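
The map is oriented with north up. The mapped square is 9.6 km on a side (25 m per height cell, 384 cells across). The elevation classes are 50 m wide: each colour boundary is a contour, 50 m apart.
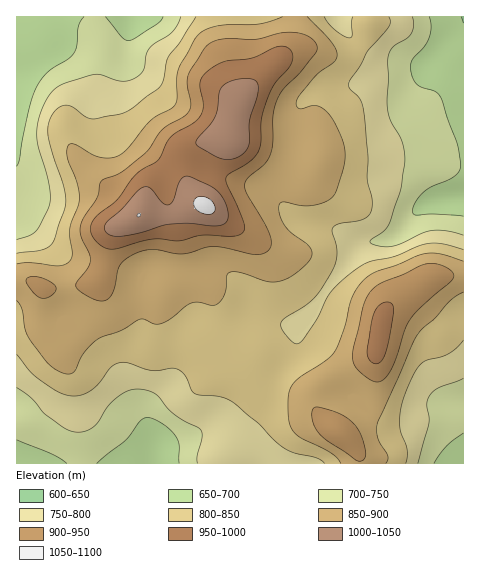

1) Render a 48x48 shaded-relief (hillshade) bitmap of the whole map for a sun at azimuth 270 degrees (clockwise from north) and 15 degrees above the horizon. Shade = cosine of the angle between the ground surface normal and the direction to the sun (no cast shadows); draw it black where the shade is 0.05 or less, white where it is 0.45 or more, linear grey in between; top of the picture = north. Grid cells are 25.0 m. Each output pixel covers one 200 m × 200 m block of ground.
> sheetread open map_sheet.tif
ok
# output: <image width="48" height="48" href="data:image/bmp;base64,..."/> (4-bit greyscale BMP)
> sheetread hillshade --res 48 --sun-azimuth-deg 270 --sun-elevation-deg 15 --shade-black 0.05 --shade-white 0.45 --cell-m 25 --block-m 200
<image width="48" height="48" href="data:image/bmp;base64,Qk32BAAAAAAAAHYAAAAoAAAAMAAAADAAAAABAAQAAAAAAIAEAAATCwAAEwsAABAAAAAAAAAAAAAAABEREQAiIiIAMzMzAERERABVVVUAZmZmAHd3dwCIiIgAmZmZAKqqqgC7u7sAzMzMAN3d3QDu7u4A////AJmZmYd2Z2aKvMypd2eJmZms3JZEQhJFZpmZmYd2ZmZ5vMy5h3iaqpq8ynQ0QyJFZpmZmYd2ZmZ5u7upiImquqvMt0I0VENFZpmJmYd2ZmZ5u6qpmZmru7vLhSNERFRVZpmImYd2ZmeKu5iJmZmqu7u5ZDVkNFVWZpmZmYdmZmebupiImqmavLqXVWd1M1ZmZqmZmYdmZnirupiImpmJvLl2ZniFM0VmZqqqqXZVZniaqpiImZiJrLlmZ4mFIkVmZqqrqXZVZniZmqmZmYh4m7l3eJqEIkVndqu7qGVVZ4mIiaqZiId3irqYiauEETV3d7u6l2VWeJmHiZmZiIdmeKqqq8uDATV3dru6h2VWeJmHiZmYiIdmZ5qrvNyEEDV3Zruph2ZmeJmHiJmIiHdmZ4mrzeyUESV3ZruYiHdnd4iHeJmId3dmd4mrze2lITV3ZbqYiIiHd3iHeIiHdmd3eImqve62MjVmZbqXeImIdmiId4iHZmd3eIiave63QzRWVbuXeJmYZmiId3iHZmeHd3iavO7IVERFVbuXeJmXZWiYdniHZniId3eKvN3JdlVERbuXeJmGVWiYd3iHZniId2Z5rN3KiHZURamGeKqWRGiZh3d3Z4mYdmZnm8y6mZh1VZh2ebunRGeJiHd3eJmIdmVWebu6qqmGVYh3iry4VVeJiHd3iZmHdmVVV5qqq7qGVYiJq83JdVaJmHZ4mZh2ZmVURXiJq7qGVZmrze7ahlZ4l2Z4mIdlVmVVRWd4m7qHZpm83v/rl2Vnh2eIh2VERWZmVWZmeaqXdpq87//suYZWd4iHVERDRWZmd3ZkRpmYd5qs3//tzKdWiaqFIjM0Vnd3d3ZUNHiId5mr3u7c3bhWi7pzATRFaId3d2ZUM1Z3d5ms3u3Lzslmm7lSATRWiYh2ZmZVREVmd5m83ty6vdp3m6dTIkVniZh2VVVVVVVmZpq97tuprNqImoZVREVniZh1VVVVZmZmZqrO7bqYm8uZqXZ3ZURWeJl1REVVZmZmZqve7Jh4m8y7uXeJhTI0aJmGRERVZmZmZrzu24Z4mrzdyomqhjETV5mGRERWZmZmZs3uyXZ4mrzd26qqhjESV5mGVERWZmZmZ97+uGZ4mavNy7u6ljESR4mGVVRVZmZmZt7+t2eImau7u8zLlzESRoiGVVVFZmZ3Zt7tp2eIiaqqq97cqEEBRoh2VmVFVnd3d83tuHeIiaqqvO7suVIANXh2ZmVEVnd3d8zcuXd4iaqqzu7cqXMQJGdmZmZUVnd3d7zMqYiHiJqr3/7LqXUxI0VmZmZURWeHd7u7qZmHeJq87+26mYdkMjRVZmZVRGeHd6qqmqmHeJu83u26mImHUyNFVVVURFeId5mZmaqXZ6u8zd26mImpZDRERVVERVZ3d5mYiaqXZ6u7ve3KiImpdVVDNWZUVVVnd5mYiaqXZ5u7ze25iHiZh2UyNphUVURVZ5mZiZmHVoqrzeypiIiZmHUiWblkVTNFZpmZmZmGVomrzdypiIiZmHQje8lkVDNFVg=="/>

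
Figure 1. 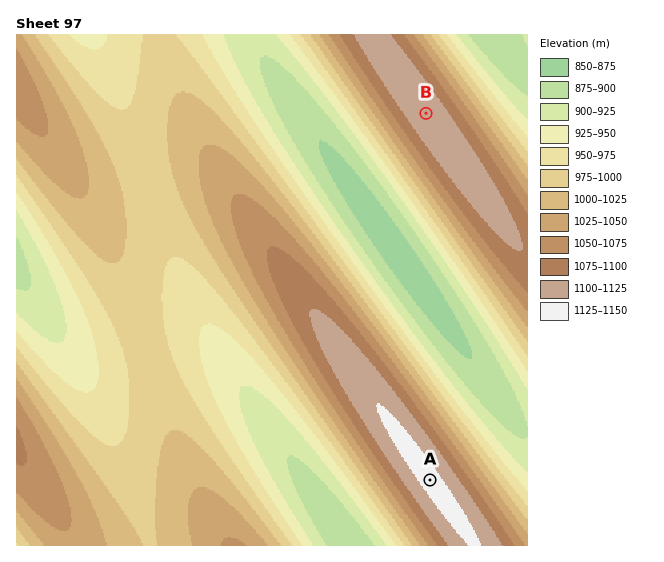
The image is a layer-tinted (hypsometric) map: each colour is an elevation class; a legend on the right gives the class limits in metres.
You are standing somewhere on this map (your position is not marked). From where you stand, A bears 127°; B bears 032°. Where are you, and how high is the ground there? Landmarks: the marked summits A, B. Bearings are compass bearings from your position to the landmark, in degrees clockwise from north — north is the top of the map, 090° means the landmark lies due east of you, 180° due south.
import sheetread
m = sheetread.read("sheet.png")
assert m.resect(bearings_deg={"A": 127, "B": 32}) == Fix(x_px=272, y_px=361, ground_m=980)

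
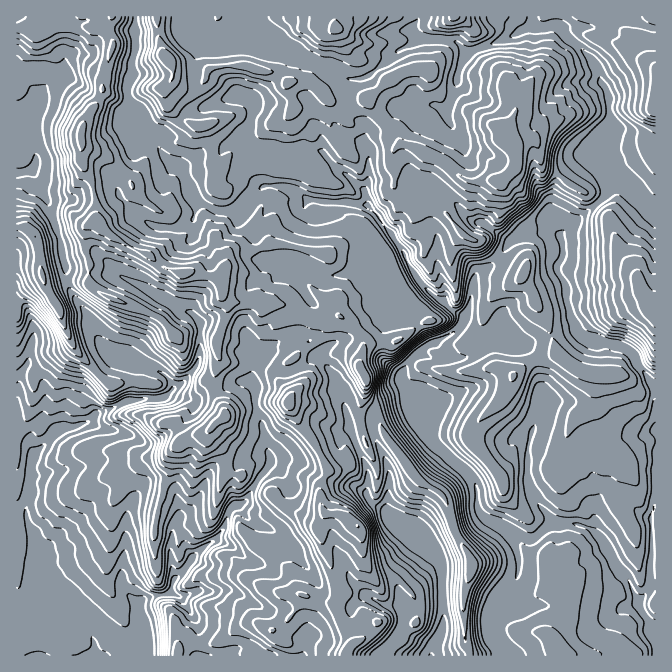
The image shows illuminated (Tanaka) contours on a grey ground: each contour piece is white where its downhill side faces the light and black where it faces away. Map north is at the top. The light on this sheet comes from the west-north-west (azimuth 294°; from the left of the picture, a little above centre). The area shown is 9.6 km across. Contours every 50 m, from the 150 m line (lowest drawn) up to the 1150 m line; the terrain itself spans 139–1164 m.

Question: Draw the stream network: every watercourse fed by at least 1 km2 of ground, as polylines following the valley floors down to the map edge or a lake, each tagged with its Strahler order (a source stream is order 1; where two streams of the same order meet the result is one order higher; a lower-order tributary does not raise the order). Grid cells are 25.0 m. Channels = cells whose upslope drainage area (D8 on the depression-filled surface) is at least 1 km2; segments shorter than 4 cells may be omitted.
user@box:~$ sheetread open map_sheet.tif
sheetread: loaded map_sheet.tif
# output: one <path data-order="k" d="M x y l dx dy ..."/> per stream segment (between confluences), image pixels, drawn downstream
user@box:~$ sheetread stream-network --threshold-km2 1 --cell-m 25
<path data-order="2" d="M138 605l0 12 2 1 0 6 2 1 0 7 2 2 0 16-6 5-3 0"/><path data-order="1" d="M380 604l4 0 1 1 13 0 4 3 0 22-4 7-8 8 0 2-8 8-2 0"/><path data-order="1" d="M180 597l-3-2-13 0"/><path data-order="1" d="M505 597l2-3 5-6 5-10 0-3 1-1 0-17-3-7 0-3-5-9 0-4 4-2 4 0"/><path data-order="2" d="M164 595l-9 0-1 2-5 0-4 1-7 7"/><path data-order="2" d="M174 584l-2 1 0 3-5 6-3 1"/><path data-order="1" d="M122 575l0 12 16 18"/><path data-order="3" d="M600 538l4 4 1 5 4 3 6 15 5 5 2 4 5 3 10 21 5 6 0 6 3 7 7 7 0 10 3 4 0 17"/><path data-order="3" d="M518 532l10 6 7 0 12-11 3-2 10 0 2-1"/><path data-order="1" d="M174 525l0 7-2 2 0 10-2 1 0 10 2 2 0 13 2 2 0 12"/><path data-order="3" d="M562 524l15 0 0 1 5 0 10 5 8 8"/><path data-order="1" d="M252 520l-3-2-9-8 0-2-3-3"/><path data-order="2" d="M237 505l-7 3-1 4 0 3-2 2 0 5-2 2 0 3-8 10 0 1-3 4-5 2-7 6-2 0-8 8-3 7-5 5 0 2-7 6-2 0 0 4-1 2"/><path data-order="3" d="M420 430l18 18 2 0 14 14 1 0 15 13 7 13 0 19 1 3 7 7 0 1 7 0 2 2 4 0 6 4 3 0 3 1 8 7"/><path data-order="1" d="M534 427l0 3-2 0 0 3-2 2 0 7-2 1 0 20-1 2 0 13 3 7 0 3 7 14 3 3 0 2 12 11 0 4 7 0 3 2"/><path data-order="1" d="M424 420l-4 3 0 7"/><path data-order="1" d="M340 395l2 3 0 4 3 5 2 8 1 2 0 10 6 6 0 4 3 6 0 4 8 15 2 8 1 2 0 16-1 2 0 5 3 7 4 3 8 3 5 6 1 0 39 38 1 0 10 10 0 2 4 3 0 28 2 2 0 30-2 1 0 4-4 6-4 7 0 3-2 2 0 5"/><path data-order="2" d="M172 390l-7 7-3 1-18 0-2 2-12 0-20 10-5 0-1 2-4 0-3 1-9 9-3 1-3 0-5 4-10 0-10 5-22 21 0 4-3 3 0 7-2 1 0 24-2 1 0 5-1 2 0 20 7 14 0 4 1 2 0 5 2 2 0 5 1 2 0 18 2 2 0 4 4 7 0 3 16 17 10 3 14 14 0 2 3 3 1 5 4 3 2 9 1 1 0 7-3 3-5 0"/><path data-order="1" d="M130 360l7 3 3 0 2 2 5 0 17 8 8 9 0 8"/><path data-order="1" d="M255 360l0 5-1 2 0 11 3 4 0 16-2 2 0 3 2 2 0 7 3 5 2 8 2 2 0 5 1 1 0 10 2 2 0 5 3 5 0 8-5 7 0 2-7 6-3 7-3 3-5 12-3 3-4 0-3 2"/><path data-order="3" d="M415 355l-7 7-3 6-3 4 0 5-2 1 0 4 5 10 0 6 2 2 0 8 1 2 2 8 10 12"/><path data-order="1" d="M490 347l-20 10-6 0-2 1-30 0-7-3-10 0"/><path data-order="1" d="M164 298l6 4 9 8 3 0 2 2 6 0 10 11 0 34-1 1 0 4-4 6-10 10 0 2-6 7-4 0-3 3"/><path data-order="1" d="M285 262l9 0 1 1 5 0 10 5 8 7 24 0 6-3 9-9 5-1 6-7"/><path data-order="1" d="M368 260l0-5"/><path data-order="2" d="M368 255l0-28 9-9 3 0"/><path data-order="2" d="M562 238l0 4 2 1 0 12-2 2 0 3-3 3 0 10 5 7 0 2 3 3 0 18 3 7 0 5 5 8 0 5 2 4 5 5 2 0 5 5 18 0 2 1 6 0 4 4 5 0 3 3 2 0 10 12 0 3 1 3 7 7 0 2 3 3 0 2 5 6 0 45"/><path data-order="1" d="M162 227l3 0 2 1 10 0 10-6 3-2 4 0 0-3 1-2 0-8 4-4 6 0"/><path data-order="1" d="M480 222l7 3 3 3 2 0 13 12 7 0 5-3 7 0 1-2 14 0 6-5 9 0 8 8"/><path data-order="3" d="M380 218l5 7 0 2 9 8 3 8 8 10 2 4 0 5 5 6 0 2 3 3 0 2 3 3 0 2 19 18 1 0 16 14 6 3 4 0 0 7-9 10-17 8-3 3-8 2-9 8-3 2"/><path data-order="3" d="M375 212l5 5 0 1"/><path data-order="2" d="M205 203l4 4 6 3 22 0 3-2 0-1 5-5 5-5 2 0 12-12 13 0 1 2 7 0 2 1 8 2 13 10 10 0 2 2 28 0 2 1 8 0 17 9"/><path data-order="2" d="M599 202l-22 20-10 5-5 5 0 6"/><path data-order="1" d="M45 197l-3-4-4-6-1-9-3-3 0-3-2 0"/><path data-order="2" d="M365 192l2 3 0 7 7 6 1 4"/><path data-order="1" d="M614 190l-9 8-6 4"/><path data-order="1" d="M368 182l-1 1-2 9"/><path data-order="2" d="M32 172l-8 0-2 1-5 0"/><path data-order="1" d="M145 125l9 10 1 3 0 5 5 5 4 7 25 25 0 2 8 8 3 8 5 5"/><path data-order="1" d="M447 112l3-7 0-3 4-5 0-4 1-1 2-15 1-2 2-8 4-7 10-10"/><path data-order="1" d="M252 107l0 11-3 7 0 13 1 2 0 3 4 7 66 0 20 22 7 3 13 13 2 0 3 4"/><path data-order="1" d="M55 78l-20 20-1 4 0 3-2 2 0 3-2 2 0 21 2 2 0 7 2 1 0 5 1 2 0 15-3 7"/><path data-order="2" d="M474 50l3-2 3 0 5-3 3 0 2-2 4 0 1-1 9-2 8-5 3 0 3-3 10-5 21 0 3-2 7 3 11 12 2 0 22 22 6 13 0 5 9 12 0 16 1 2 0 5-1 3-5 5 0 74-5 5"/><path data-order="1" d="M292 47l8 8 2 0 3 3 10 4 3 3 7 3 9 2 10 5 3 3 20 0 10-10 7-3 14-15 12-5 7-7 23 0 2 2 10 0 6 3 6 5 0 4 6 0 4-2"/>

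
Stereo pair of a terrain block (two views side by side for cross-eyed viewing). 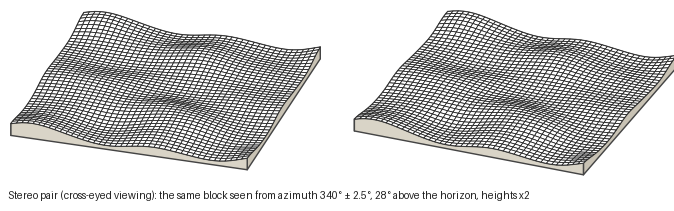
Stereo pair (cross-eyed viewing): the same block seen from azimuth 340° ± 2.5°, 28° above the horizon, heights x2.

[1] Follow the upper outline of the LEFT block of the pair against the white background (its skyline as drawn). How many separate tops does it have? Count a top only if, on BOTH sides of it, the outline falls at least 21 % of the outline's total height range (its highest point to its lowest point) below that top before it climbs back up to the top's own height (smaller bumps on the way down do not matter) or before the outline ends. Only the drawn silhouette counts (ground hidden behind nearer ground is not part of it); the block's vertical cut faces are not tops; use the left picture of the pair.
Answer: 1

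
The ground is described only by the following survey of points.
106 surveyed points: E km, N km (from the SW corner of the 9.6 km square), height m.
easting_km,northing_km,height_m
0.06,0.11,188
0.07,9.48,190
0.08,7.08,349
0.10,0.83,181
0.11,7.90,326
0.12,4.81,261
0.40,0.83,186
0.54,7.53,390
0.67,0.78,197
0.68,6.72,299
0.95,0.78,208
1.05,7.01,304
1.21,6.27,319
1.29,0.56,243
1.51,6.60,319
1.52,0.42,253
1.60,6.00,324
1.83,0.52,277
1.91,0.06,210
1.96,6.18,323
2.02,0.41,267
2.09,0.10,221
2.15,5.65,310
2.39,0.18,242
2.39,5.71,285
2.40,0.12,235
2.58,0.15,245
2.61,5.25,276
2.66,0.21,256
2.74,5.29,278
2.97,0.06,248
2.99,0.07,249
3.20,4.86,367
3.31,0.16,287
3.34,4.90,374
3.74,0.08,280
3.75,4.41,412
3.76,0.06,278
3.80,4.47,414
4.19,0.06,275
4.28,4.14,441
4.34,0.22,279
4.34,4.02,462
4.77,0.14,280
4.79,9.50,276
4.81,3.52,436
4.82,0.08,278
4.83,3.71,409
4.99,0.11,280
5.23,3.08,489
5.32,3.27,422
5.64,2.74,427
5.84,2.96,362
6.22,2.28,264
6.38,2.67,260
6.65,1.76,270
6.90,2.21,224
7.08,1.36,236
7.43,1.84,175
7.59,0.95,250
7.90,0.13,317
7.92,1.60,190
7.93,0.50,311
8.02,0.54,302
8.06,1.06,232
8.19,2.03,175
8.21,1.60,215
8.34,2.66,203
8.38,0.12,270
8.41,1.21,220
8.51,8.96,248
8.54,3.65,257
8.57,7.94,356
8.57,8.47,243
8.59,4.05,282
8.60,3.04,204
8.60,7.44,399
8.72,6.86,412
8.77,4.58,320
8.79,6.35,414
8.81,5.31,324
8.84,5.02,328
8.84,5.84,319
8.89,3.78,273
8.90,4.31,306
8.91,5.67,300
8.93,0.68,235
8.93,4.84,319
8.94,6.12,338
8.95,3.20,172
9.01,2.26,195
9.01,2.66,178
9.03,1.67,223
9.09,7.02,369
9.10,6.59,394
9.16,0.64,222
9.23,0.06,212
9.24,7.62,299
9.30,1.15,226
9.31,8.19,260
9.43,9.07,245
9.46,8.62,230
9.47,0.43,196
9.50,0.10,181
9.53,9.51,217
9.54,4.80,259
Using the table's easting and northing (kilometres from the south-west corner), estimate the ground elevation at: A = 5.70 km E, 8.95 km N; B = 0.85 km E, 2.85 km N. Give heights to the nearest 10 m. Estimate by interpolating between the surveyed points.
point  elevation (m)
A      340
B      240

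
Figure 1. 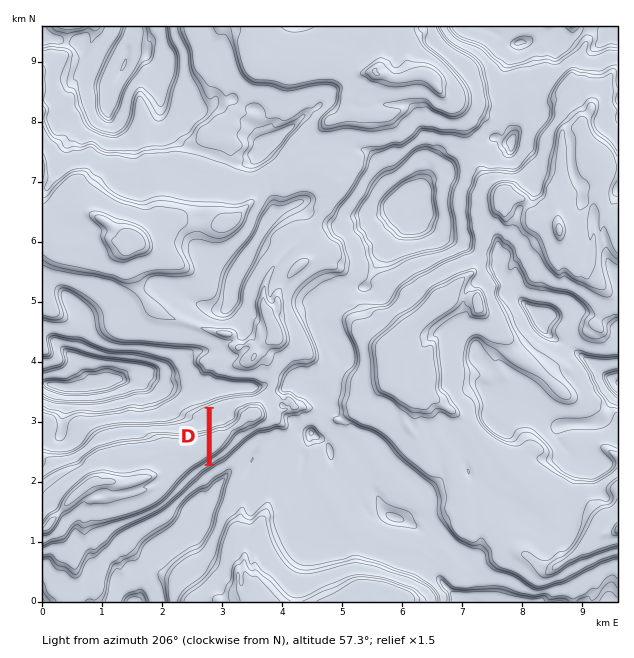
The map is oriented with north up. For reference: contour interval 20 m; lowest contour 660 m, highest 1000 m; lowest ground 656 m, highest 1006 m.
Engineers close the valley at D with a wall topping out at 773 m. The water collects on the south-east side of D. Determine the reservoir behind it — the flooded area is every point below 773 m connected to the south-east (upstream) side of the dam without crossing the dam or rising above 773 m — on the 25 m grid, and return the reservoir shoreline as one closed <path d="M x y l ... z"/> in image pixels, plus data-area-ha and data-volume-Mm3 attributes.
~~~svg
<path d="M265 395l-9 3-8 0-1 2-14 0-1 1-5 0-15 8 0 52 11-6 10-11 18-13 5-1 3-4 9-1 6-5 0-9-9-16z" data-area-ha="67" data-volume-Mm3="17.38"/>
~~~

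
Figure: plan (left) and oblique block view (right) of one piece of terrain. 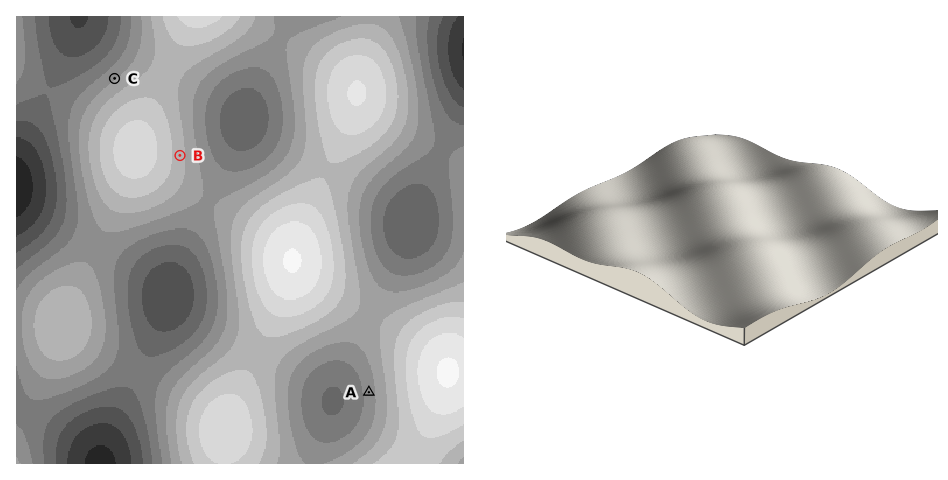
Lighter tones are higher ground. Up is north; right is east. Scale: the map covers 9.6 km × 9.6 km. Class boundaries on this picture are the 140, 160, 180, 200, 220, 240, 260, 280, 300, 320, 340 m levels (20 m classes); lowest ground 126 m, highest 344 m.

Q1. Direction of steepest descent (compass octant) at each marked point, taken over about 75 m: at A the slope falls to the W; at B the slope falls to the E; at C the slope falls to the NW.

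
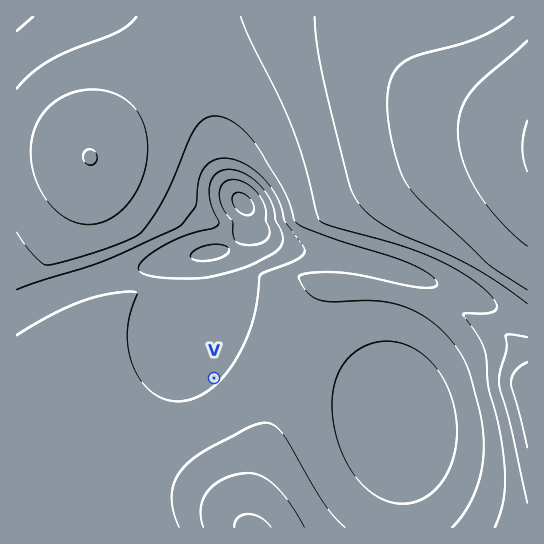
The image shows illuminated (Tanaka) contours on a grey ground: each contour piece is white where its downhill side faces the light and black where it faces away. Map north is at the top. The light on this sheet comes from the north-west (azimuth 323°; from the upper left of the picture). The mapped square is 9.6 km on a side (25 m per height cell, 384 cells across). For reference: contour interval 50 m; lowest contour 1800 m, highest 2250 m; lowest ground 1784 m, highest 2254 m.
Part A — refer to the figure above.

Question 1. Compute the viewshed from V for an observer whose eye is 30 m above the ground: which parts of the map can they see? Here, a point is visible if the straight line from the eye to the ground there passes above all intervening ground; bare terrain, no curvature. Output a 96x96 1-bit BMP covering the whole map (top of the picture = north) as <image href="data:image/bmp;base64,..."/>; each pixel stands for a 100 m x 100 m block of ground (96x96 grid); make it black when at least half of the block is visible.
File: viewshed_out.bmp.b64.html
<image width="96" height="96" href="data:image/bmp;base64,Qk2+BAAAAAAAAD4AAAAoAAAAYAAAAGAAAAABAAEAAAAAAIAEAAATCwAAEwsAAAIAAAAAAAAA////AAAAAAAAAAAAAAAAAAAAAAMAAAAAAAAAAAAAAAMAAAAAAAAAAAAAAAcAAAAAAPwAAAAAAAcAAAAAB/4AAAAAAAcAAAAAD/4AAAAAAAcAAAAAP/8AAAAAAAcAAAAAf/8AAAAAAA8AAAAA//8AAAAAAA8AAAAB//8AAAAAAA8AAAAD//8AAAAAAA8AAAEP//4AAAAAAA8AAP////4AAAAAAB8AA/////4AAAAAAB8AB/////4AAAAAAB8AD/////4AAAAAAB8AD/////4AAAAAAD8AH/////wAAAAAAD8AH/////wAAAAAAD8AP/////wAAAAAAD8AP/////wAAAAAAH8Af/////wAAAAAAH8Af/////4AAAAAAP8Af/////4AAAAAAP8A//////4AAAAAAP8A//////4AAAAAAf8A//////8AAAAAAf4A//////8AAAAAAf4B//////8AAAAAA/4B//////+AAAAAA/8B//////+AAAAAB/8B///////AAAAAB/8B///////gAAAAD/8B///////gAAAAH/8B///////wAAAAP/4B///////4AAAAf/wB///////+AAAA//AB////////AAAB/8AA////////wAAH/wAAP///////+AAf/AAAD////////8P/8AAAA///////////gAcAAH/////////8AB8AAA/////////gAH8AAAH///////4AAf8AAAAf/////+AAB/8AAAAAf///+AAAH/9wAAAAAB/wAAAAP/8fgAAAAAAAAAAA//8H/gAAAAAAAAAD//8B//gAAAAAAAAP//8A//+AAAAAAAA///8A///wAAAAAAD///8A///+AAAAAA////8A////4AAAA/////8Af////gAH//////8Af////gAf//////8Af////gA///////8Af///8AB///////8AP///4AB///////8AP///4AD///////8AH///4AD///////8AH///4AH///////8AD///4AP///////8AB///8A////////8AA///8f////////8AAf////////////8AAH////////////8AAD////////////8AAA////////////8AAAP///////////8AAAD////////gAAAAAAB///////+AAAAAAAAf//////4AAAAAAAAP//////wAAAAAAAAH//////gAAAAAAAAH//////AAAAAAAAAD/////+AAAAAAAAAD/////8AAAAAAAAAB/////4AAAAAAAAAB/////wAAAAAAAAAB/////gAAAAAAAAAA/////AAAAAAAAAAA////+AAAAAAAAAAA////+AAAAAAAAAAA////8AAAAAAAAAAA////4AAAAAAAAAAAf///wAAAAAAAAAAAf///gAAAAAAAAAAAf///AAAAAAAAAAAAP///AAAAAAAAAAAAP//+AAAAAAAAAAAAP//8AAAAAAAAAAAAH//4AAAAAAAAAAAAH//wAAAAAAAAAAAAD//gAAAAAAA="/>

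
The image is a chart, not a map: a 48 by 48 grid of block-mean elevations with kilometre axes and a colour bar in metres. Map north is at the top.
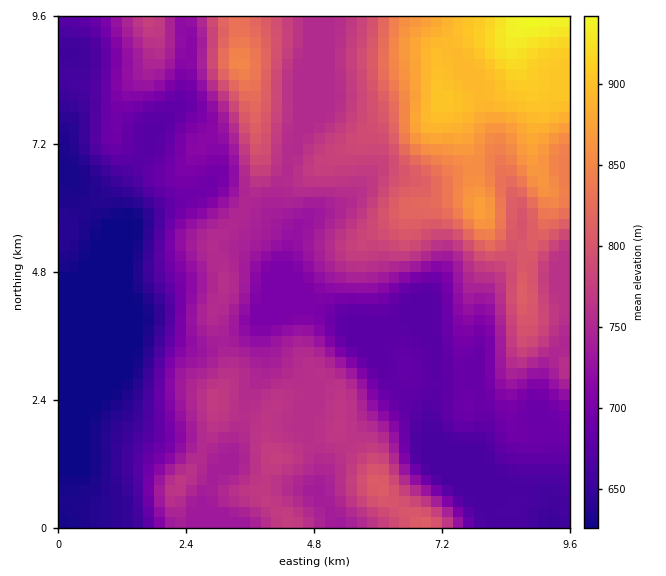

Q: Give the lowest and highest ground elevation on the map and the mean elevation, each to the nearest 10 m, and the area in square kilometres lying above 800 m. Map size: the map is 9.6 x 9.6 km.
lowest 630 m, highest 940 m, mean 740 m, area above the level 17.4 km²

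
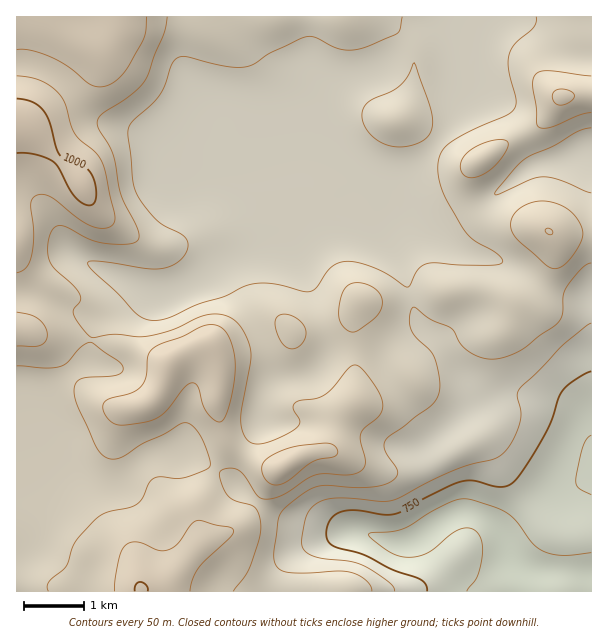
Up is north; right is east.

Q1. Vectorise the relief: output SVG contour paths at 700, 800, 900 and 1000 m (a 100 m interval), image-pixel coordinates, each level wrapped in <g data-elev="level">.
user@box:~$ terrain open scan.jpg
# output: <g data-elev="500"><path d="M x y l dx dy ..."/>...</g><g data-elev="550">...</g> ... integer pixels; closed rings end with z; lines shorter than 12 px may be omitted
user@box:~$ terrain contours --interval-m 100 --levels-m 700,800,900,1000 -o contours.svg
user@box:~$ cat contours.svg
<g data-elev="700"><path d="M467 591l10-14 5-20-1-17-2-6-5-4-7-2-9 2-29 22-9 4-9 1-10-1-11-4-17-12-5-6 3-1 19-1 12-3 47-26 9-4 9 0 28 8 12 6 10 9 16 22 12 8 19 3 27-2"/><path d="M591 495l-13-7-2-8 7-33 4-8 4-4"/></g><g data-elev="800"><path d="M395 591l-2-4-4-5-26-17-13-4-32-3-7-3-6-4-3-5 0-7 3-20 4-9 9-8 14-4 18 0 31 3 12-1 60-29 17-6 22-5 8-4 11-12 8-19 2-12-4-18 3-6 43-44 28-22"/></g><g data-elev="900"><path d="M233 591l12-14 6-12 9-28 1-15-3-9-4-6-20-7-7-5-7-15 0-9 10-3 9 2 6 6 12 19 4 3 5 1 9-1 9-4 22-15 9-4 11-1 21 1 10-2 5-3 3-6-5-23 1-7 4-6 15-13 2-5 1-6-4-12-11-16-9-10-6-1-6 5-15 19-8 6-9 4-16 2-5 3 0 6 6 12-1 3-4 4-25 12-9 3-7 0-5-3-4-5-3-7-1-9 1-12 8-45 1-13-7-18-10-12-10-5-14-1-12 3-25 13-21 5-14 2-25-3-20 4-6-4-12-16-2-7 7-9 0-6-6-9-18-17-6-7-2-12 2-15 4-8 6-3 8 3 21 11 13 4 26 1 7-2 3-2 1-4-2-8-17-36-7-38-14-25-2-7 5-8 27-18 15-15 20-48 3-16"/><path d="M17 366l28 2 15-2 8-4 15-16 4-3 5 0 27 18 4 7-1 4-5 3-34 3-6 3-2 5-1 9 3 10 18 39 6 9 9 6 10-1 24-15 20-9 16-10 6-1 6 3 8 9 6 12 4 15 0 5-3 2-21 8-9 2-16-2-6 1-5 4-8 16-5 6-8 4-22 4-9 5-23 25-9 24-18 17-1 4 1 4"/><path d="M289 348l7 0 6-4 3-6 1-8-3-6-6-6-7-3-8-1-6 4-1 9 6 14z"/><path d="M350 332l7-1 14-10 6-6 5-7 0-8-3-7-7-6-7-3-9-1-6 1-6 6-3 7-2 14 0 9 5 7z"/><path d="M549 267l9 1 11-7 12-19 2-6-1-6-7-14-11-9-15-5-15 0-10 4-8 6-5 7 0 9 7 12z"/><path d="M468 177l5 1 7-2 14-9 12-17 2-6-1-3-7-1-11 1-11 5-10 6-6 7-2 8 2 6z"/><path d="M591 76l-48-5-5 1-3 3-2 9 3 24 1 15 3 5 11-1 28-12 12-2"/></g><g data-elev="1000"><path d="M148 591l-2-6-6-3-5 3 0 6"/><path d="M17 153l18 1 17 7 6 6 12 22 7 10 10 6 5 0 2-2 2-6 0-9-6-16-7-6-18-7-5-4-4-8-7-27-8-12-9-6-15-3"/></g>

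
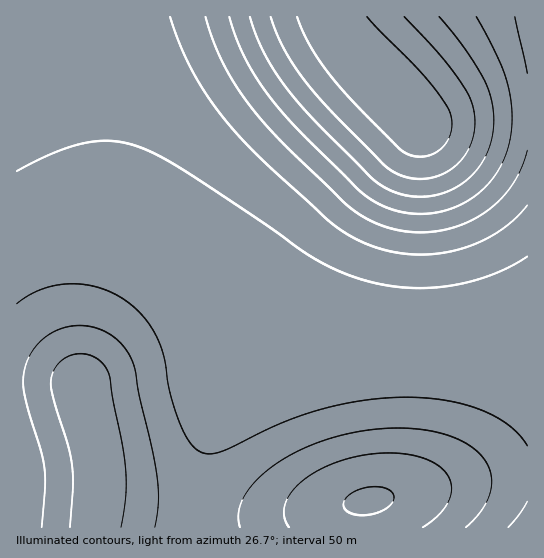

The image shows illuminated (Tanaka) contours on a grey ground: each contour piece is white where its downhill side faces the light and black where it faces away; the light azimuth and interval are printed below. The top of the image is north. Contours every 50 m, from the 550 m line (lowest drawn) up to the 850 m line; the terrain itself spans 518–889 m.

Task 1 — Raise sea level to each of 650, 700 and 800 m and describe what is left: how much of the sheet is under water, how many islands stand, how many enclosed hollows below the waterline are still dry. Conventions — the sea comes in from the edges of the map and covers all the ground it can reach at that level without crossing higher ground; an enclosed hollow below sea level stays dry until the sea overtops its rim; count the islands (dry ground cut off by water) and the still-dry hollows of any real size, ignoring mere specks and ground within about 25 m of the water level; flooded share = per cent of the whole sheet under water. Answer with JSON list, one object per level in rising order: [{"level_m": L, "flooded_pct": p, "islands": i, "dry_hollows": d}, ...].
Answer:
[{"level_m": 650, "flooded_pct": 12, "islands": 0, "dry_hollows": 0}, {"level_m": 700, "flooded_pct": 15, "islands": 0, "dry_hollows": 0}, {"level_m": 800, "flooded_pct": 41, "islands": 0, "dry_hollows": 0}]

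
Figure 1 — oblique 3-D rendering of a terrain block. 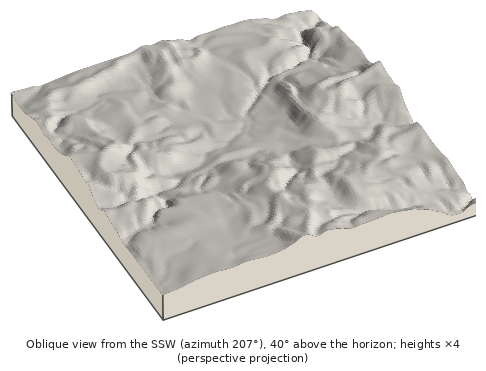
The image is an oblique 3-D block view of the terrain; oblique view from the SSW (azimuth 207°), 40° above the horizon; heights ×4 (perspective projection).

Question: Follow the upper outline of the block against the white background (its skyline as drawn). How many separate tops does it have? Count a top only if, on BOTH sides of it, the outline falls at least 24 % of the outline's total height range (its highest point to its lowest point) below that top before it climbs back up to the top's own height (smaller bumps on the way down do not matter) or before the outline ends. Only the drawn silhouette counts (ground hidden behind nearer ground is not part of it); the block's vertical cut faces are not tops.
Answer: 1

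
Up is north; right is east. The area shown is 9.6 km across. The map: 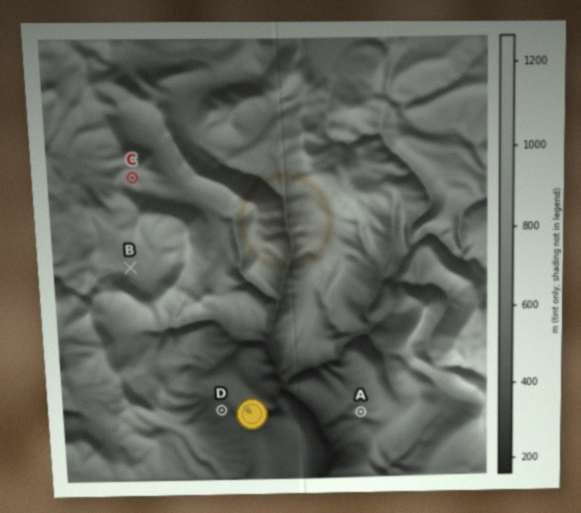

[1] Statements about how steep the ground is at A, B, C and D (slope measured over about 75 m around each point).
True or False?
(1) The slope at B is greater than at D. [False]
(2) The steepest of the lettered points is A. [True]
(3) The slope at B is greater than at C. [False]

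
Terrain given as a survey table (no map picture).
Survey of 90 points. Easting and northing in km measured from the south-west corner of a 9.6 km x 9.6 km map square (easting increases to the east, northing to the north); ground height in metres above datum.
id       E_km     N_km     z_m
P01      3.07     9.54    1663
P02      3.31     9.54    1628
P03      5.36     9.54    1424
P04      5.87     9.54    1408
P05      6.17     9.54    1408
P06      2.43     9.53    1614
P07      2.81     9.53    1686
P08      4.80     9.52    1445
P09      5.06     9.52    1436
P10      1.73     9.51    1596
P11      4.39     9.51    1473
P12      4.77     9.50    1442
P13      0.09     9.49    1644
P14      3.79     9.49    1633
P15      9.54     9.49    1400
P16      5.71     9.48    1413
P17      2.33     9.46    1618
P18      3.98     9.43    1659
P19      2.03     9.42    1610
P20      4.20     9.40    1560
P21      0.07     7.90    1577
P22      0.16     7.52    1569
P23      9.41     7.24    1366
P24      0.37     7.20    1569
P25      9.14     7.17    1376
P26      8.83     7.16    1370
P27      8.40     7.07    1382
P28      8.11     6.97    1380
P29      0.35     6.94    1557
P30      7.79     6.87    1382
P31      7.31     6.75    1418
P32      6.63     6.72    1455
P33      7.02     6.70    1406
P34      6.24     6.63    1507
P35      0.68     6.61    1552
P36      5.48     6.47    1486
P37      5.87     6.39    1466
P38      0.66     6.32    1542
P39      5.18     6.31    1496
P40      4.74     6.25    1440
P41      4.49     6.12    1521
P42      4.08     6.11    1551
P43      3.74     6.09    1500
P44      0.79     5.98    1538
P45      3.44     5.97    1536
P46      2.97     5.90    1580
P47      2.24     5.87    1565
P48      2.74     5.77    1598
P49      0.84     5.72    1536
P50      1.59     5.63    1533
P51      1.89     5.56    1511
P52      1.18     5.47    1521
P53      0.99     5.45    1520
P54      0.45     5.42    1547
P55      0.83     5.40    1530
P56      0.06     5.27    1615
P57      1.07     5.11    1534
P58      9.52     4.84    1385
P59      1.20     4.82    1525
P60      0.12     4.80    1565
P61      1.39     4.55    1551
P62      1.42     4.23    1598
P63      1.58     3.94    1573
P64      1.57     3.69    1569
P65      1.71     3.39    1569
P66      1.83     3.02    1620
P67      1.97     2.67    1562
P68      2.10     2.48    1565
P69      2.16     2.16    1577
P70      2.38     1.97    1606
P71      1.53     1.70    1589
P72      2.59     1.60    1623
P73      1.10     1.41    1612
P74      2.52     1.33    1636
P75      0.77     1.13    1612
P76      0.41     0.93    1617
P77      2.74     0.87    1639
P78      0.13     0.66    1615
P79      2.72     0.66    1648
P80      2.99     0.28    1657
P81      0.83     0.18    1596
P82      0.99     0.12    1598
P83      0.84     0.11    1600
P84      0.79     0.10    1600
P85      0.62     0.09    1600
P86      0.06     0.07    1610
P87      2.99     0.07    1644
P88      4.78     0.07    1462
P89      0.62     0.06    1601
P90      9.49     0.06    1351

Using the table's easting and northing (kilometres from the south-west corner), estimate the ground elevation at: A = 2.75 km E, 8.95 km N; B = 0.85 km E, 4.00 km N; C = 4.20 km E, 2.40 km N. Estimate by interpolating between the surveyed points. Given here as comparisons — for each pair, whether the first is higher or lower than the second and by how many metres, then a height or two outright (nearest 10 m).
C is lower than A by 150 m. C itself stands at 1470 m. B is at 1570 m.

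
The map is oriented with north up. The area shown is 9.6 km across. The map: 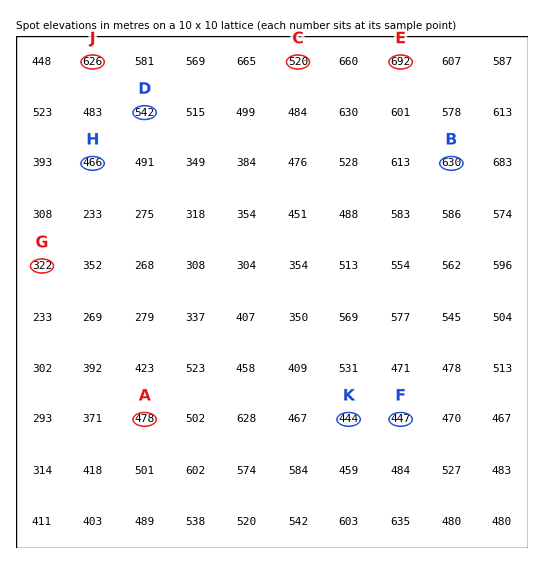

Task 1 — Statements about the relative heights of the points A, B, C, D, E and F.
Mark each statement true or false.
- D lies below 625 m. true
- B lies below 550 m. false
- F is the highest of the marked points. false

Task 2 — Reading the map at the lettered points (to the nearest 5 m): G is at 320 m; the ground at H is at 465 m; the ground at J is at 625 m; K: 445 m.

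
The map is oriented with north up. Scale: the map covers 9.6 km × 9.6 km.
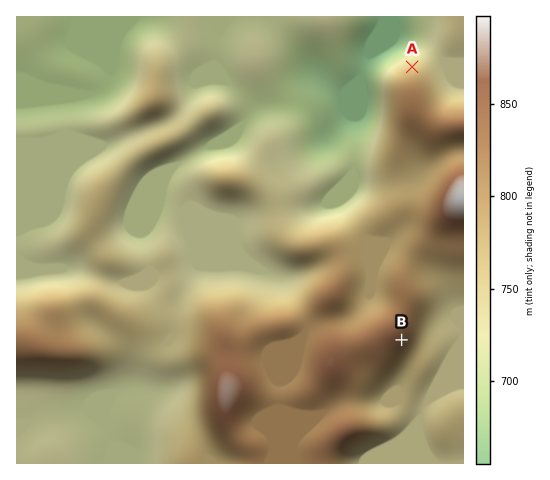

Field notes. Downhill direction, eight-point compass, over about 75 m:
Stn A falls N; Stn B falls SE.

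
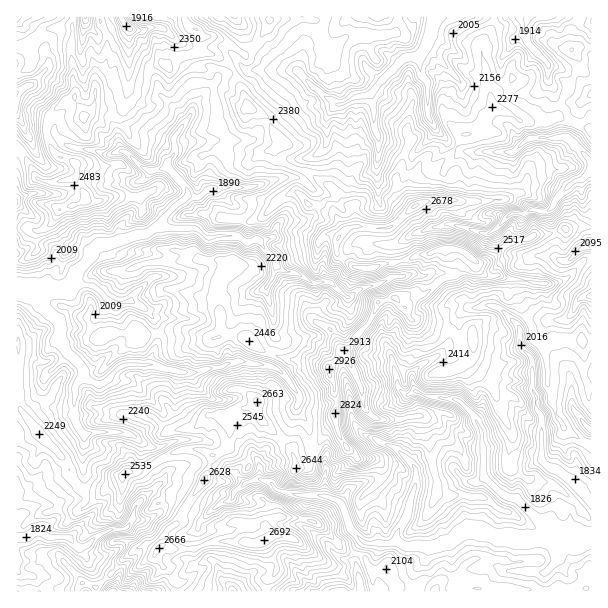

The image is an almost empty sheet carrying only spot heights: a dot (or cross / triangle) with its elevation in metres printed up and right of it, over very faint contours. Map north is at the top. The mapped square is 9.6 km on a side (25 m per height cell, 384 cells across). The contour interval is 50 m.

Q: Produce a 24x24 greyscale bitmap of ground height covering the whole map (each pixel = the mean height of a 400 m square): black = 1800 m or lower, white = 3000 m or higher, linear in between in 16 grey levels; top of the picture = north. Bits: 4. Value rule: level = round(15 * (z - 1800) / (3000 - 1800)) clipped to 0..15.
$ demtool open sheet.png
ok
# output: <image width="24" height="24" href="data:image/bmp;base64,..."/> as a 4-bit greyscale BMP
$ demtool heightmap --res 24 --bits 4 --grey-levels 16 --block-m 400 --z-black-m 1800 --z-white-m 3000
<image width="24" height="24" href="data:image/bmp;base64,Qk2WAQAAAAAAAHYAAAAoAAAAGAAAABgAAAABAAQAAAAAACABAAATCwAAEwsAABAAAAAAAAAAAAAAABEREQAiIiIAMzMzAERERABVVVUAZmZmAHd3dwCIiIgAmZmZAKqqqgC7u7sAzMzMAN3d3QDu7u4A////ACNFV5hWdkMjMjMiIiMjeqiJmGQiESIREREjR5iaqXMhIQAQACNFZYh4hkJDJCIhESNGhnl1RURUJDEjIUREd3iHeYiFNDFCElQjRXiZmZplZkFSNFMUVmial5qodjNTQ0MRJER5l5u3RVZjVEISIiNFaL2meIdjVUEkREZ3d5y4qYhVZiEjIkV2V6m72YdmVAARIkVlR3ecy5iIcyESNEVmNHrLvNyXZVQhEkMyJqy6rLiHZFdkMhJFVoqqqHZFVleHVCE0Z4mIqph1I2eXUyRFZndmd2ZWQVd2RSRWd1VUZVU0MkiYdkRXdkM0VGZURDaId1RoZTESQ0VUQzR3Z3ZmUzQhIjVUNERmVnh2VEQyETUyNDRFNWhlZVRDMSQhMw=="/>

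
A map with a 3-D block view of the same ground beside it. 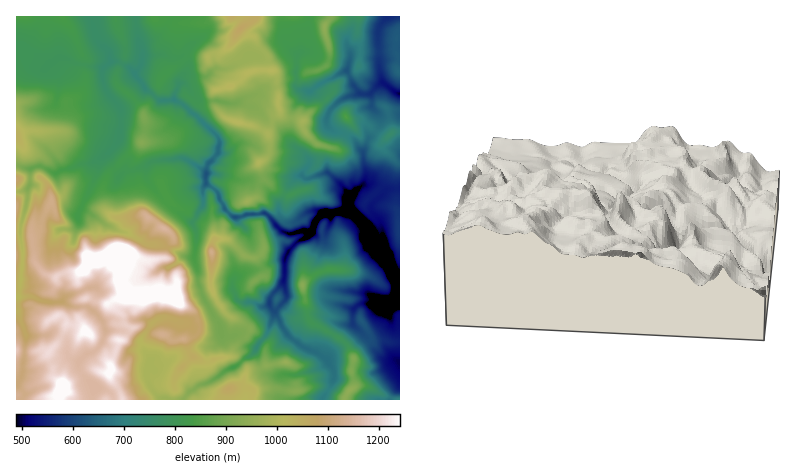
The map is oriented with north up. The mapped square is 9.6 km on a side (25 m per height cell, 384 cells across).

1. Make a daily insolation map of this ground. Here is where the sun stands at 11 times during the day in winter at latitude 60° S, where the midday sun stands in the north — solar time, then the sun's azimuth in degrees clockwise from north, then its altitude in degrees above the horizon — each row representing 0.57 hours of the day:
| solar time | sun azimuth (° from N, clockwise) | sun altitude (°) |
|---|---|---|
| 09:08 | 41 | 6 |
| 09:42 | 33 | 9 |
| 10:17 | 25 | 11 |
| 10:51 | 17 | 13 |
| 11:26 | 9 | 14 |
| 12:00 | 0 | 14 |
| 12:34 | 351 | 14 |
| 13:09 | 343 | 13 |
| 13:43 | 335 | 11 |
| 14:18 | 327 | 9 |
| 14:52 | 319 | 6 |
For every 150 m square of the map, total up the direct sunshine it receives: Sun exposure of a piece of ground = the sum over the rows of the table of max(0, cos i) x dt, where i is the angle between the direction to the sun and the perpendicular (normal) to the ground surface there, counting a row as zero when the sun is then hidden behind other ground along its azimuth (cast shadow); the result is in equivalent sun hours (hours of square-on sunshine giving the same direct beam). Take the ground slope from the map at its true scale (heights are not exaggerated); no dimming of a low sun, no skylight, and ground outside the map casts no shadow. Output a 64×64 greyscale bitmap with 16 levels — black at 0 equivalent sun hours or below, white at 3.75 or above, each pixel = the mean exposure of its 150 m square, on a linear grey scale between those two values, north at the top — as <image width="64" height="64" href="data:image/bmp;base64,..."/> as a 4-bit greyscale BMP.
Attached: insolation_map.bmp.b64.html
<image width="64" height="64" href="data:image/bmp;base64,Qk12CAAAAAAAAHYAAAAoAAAAQAAAAEAAAAABAAQAAAAAAAAIAAATCwAAEwsAABAAAAAAAAAAAAAAABEREQAiIiIAMzMzAERERABVVVUAZmZmAHd3dwCIiIgAmZmZAKqqqgC7u7sAzMzMAN3d3QDu7u4A////AEaIZTESVVZ3VoiIhCEBaXZlMjNENDMgABETaHIRAAKPdEeqczZlVFQ3h1ljIiIliYdSNEVTMkVUIAGMtRABfLxmUyNmZlVDICZXhkRERBAVrcqGeqmJmIipdWrMhnq6l0ZlVHy4VDEBM0VlRVVCIhADrchoh3ZWmodURVV5u6mGNVVneYdjEkQlRVREVVIjMgAGqmVTEAACeqhUQ1dViGZEMjVmZVVpdXlkQ0RFdSEREAAXqXMgADMjZ1R3Q0VWZTNDE1VVVnZZZWQzMzNHUSVCEALvubub7+qFRFU2moVVIyJDNUM0Z3dTRjIiEAE2iau5gxeInf/9yVMjWcunMzJmmGczQyETd1ISERAAABRVebp2Ujh6zKhCIQFK/IMzEoeaqoRDAAJUIREQAAEQEQJGZ3QAGoaqUQAAADrLdFNEdlZ3hTQwJFiqYAERFHdkEkVVVTEGqHQAAAAVrLhWd3ZkIgE0JGWHVWZBACVlNEREVDMzQ1SoQREQA53slUh3dnM0MQRFaZdTNFlgAAABI0ZTIQJqpmchIiNruWVCeXd1dVZ2I3d6lSMzMQAAAAACWFIBR6unRBRDR5ZDNUaYmXVVZ4u6u8hjEBIQAAAAAAF4MRncuZZDVkM0V4iYaIiqmUNIrN2WMgEiIQAAAAAAOcURaKp1IyJmMRWIh0EodAFdm7hBE0QxJpgxAAEAASWbcxS7cQABETZkR2QhEiIhAAQyISERE3l2aHVXd3VXiIdSFocxAAAUQzFFIREjUwAAN0ZVZSAQASMiNImZiZl2dkNGVCMhAANCITIAAAAAAAFCNUMiEiIQABI0ZWeJmmZDM0VDNWMAEjNYUQAAAAAAOIEzMhRiIxAAAkI0VZyqiIZVMzIkaWQzI2ulAAAAASWJQTQierp3UQAAIyNEI2bcpkQyIiETaHUzaZqEMzRGiaghNDWImry1AAEjQ0MQAG+2NDIyEAAVmFRomt3du7qqthE1VmZ3qVWIQTRDR4ZFaWREI0IAEyFFNGiZrdypu5uBElRVVneqnO/YREW///1AFFVGYASqc0QiiaqbqIh5qCATVEVWdoyr/+3N//yYcwFFackQOIdldiB/66hlZ4eEACJURUWHR53M////lBIiN3Z4kxJ5hleHRSa8l1V4iFABM0VVRGmoz8rP/6USIAGKhmi8vaqmaJlSIAM2Z5qDEBE0NVVUADjOyqlSE0JDOuyoR6uY2URogQAAADWJuoYAIkQ2ZVIBeXaaUQIyIif/64V3q7lCFogQASEQFliZgQEzRTWGUiimRnQTZlQ0n/6mI4iM5AABMgAAARAAGLkQAyNFRIdjSFNGQ2vey63/yFRTWmZhAAAAAAEAAAAAEQAjIjVUeHVlIzabzc3///uFVmVGdxIyAAAgEQAAAAEgEjRFVqVZhnU0RYrLqr3tp1VmZ3ZzE3mVNTARAAATZiA0Q1ZWhmqIuUNEZ3iYiId1RVV4ZrElaKqFAUdBAUd0EBRVRVYBVVnKdERWZXdmZmRVVEQnQBVnd2IVZ5qnZCEAAkVDRDMxTcrIVVdlVmZmVVVVRENHh3VUQ2ZEZ3hQAAEAEzMi7Jv9ibp2ZnZFZ3ZmZVZnQWdVQxACMhIhAAAAAAERIhG1KYESR4dmd1NEZnd3dnYgJEVmQQEkMQARAAAAAQAAAAAAASASNFZoZDMiRoiIYQAodWZ2QSMyIQAAAAACAAACABI1IjIzRFZ2QxAAAAAAEAN3REfJMiIhAAAAADMRACUSRWMjIjNERWdjAAAAABIiEDJEWIZVQhAAAAJFYiITUyVlITMiI0REVmQiIiIzMzIAMhEjIzQyAABa7skgJDESRUERIiI1RERFVod2VVRERDERAAASIyAABt7MhAE2dBFlMjMzNGVUREVXdlZmZURWMBAAABRlEAFaqGQgBDN5Y4iau7u6dUVURGZUREZmVXMAAAATaXMAEkRVMQBFNXm7iazMzLhkRERVVkRWZmaHMAADaKuXUQI1VUQyAmVod4l4mZiHdmVUVVVWZoiHd4QBEou6h2RCNoujEjZ5mYhkVWVEVmZVVWZmZUWai6mZMBI4uphlVFNnvOsxKNpmdiNmZCI0VVVURWZTJIuYiYIDREMRJERFVFZ93bMCrbdVeavLl2ZWZVVVZTIlipEAEjQyAAABNFVWeZd3djAWmpiZu7u6mHd2ZVZkI3iHISImVDMyEAASNFh2UgAkUyMwFYlQiJmId3ZlVlRHiHM0NDVUNKl2QSIiNGQQAAJmRBFDVABmZ2ZmZmVVVWZ4Q1VDIjRGmIhkEBETVDEAACeTAiIxEFVVVVVVVmVWZWVFZVQjRCAWiIdSERNmVTIAAWMQJDIjVVVVVVZnVUiXQkZlVlM0QgEkaKqZq5ZFmqQSEkNVQ1ZVVVVVVDNERFMTRWZmZURDISNEVmZ7lkVmaEQyVnU0VVVVRERERWZURERFRVREVYhkESRERJllRVVDNUM0RDM1VURERERGZlRERURENERGrdthEjM4plQzRDJGQiRVREVERERERFZlQzNVRERERERpplUREUhlREREMmZBE1VEREREREREVlVDNFRDNEREQ0R5hTETUzREREQzdCIjVUVVQ0REQzRmVUM1VEMzRERDM0VYchIhNERFVERBATRERmUzNERDRmZVREVUQiM0RERDIzBoQQNUREREVhABIjNHmTM0RERWZVVERVVVRVVVVVUxIiZ1NEMzI0R5MSMiIjZ5"/>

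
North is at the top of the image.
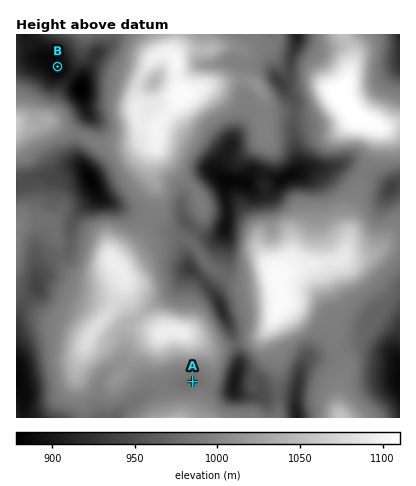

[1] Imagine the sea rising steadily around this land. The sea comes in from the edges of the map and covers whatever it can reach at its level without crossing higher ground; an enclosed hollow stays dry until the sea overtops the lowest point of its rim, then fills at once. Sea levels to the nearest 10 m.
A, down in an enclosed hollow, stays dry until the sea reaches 990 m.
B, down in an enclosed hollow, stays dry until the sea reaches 900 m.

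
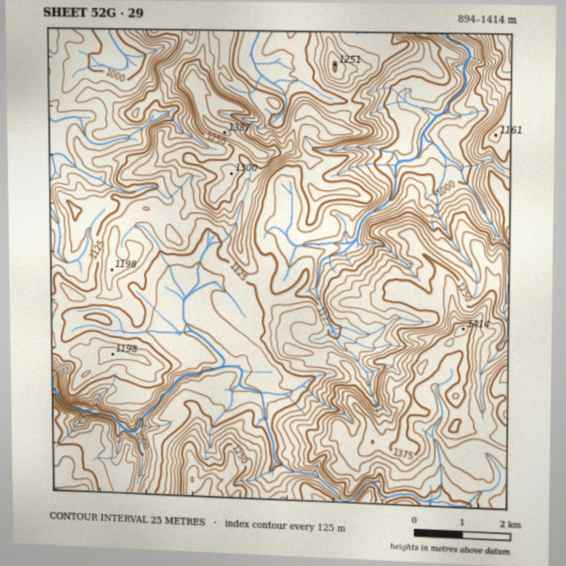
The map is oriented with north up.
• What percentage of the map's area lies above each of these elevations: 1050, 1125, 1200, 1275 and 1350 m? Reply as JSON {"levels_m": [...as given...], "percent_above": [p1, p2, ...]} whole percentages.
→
{"levels_m": [1050, 1125, 1200, 1275, 1350], "percent_above": [86, 56, 28, 14, 4]}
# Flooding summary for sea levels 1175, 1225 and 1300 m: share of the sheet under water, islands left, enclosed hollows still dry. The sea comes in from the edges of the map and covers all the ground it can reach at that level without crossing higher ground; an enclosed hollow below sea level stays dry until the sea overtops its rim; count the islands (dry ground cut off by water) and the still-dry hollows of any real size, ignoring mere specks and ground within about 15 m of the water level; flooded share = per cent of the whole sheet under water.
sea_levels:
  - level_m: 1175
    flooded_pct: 66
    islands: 2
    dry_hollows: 0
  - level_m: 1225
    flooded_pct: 77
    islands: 2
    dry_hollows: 0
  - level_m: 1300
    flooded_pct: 90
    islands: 1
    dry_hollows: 0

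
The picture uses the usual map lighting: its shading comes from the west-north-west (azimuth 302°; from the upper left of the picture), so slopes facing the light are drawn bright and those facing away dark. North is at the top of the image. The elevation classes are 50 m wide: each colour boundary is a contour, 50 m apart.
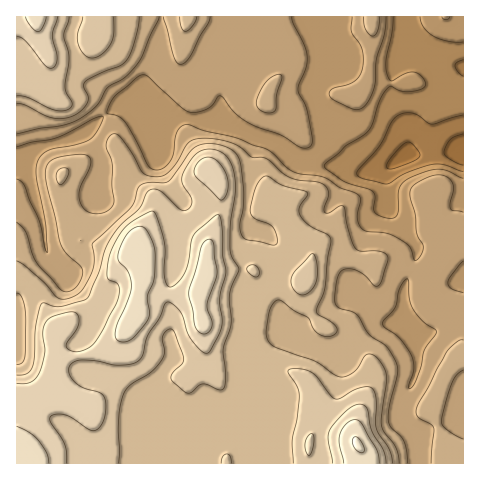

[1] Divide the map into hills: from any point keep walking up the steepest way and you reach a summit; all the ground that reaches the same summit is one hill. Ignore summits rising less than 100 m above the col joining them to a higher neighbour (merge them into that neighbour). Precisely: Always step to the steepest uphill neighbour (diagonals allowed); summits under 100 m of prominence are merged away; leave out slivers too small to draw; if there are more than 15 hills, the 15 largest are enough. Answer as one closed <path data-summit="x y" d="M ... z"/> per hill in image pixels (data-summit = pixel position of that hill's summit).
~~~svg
<path data-summit="358 445" d="M463 16l-144 1 4 21 7 19-16 25-2 10 3 7 9 17 14 14 8 16 21 19 14 5-25 4-21-8-34-1-10-5-15-16-18-6-9 37-3 45 4 8 14 5 13 13 0 54 10 32-9 5-34 34 0 3 6 8 27 10 5 7-1 19-9 41 0 5 192-1z"/><path data-summit="136 315" d="M139 102l-17 3-10 4-27 23 14 22 2 17-7 22 1 9-5 39-8 17-11 12-7 4-13-15-4-9-19 10-7 9-5 28 0 166 255 1 9-39 2-26-5-7-27-10-6-8 0-3 34-34 9-5-10-32 0-54-13-13-14-5-4-8 3-45 9-37-37-15-41-7-27 0-6-8z"/><path data-summit="38 17" d="M319 16l-302 0-1 145 6 1 7-8 12-7 26-6 14-6 28-23 13-7 17-3 4 2 10 12 27 0 41 7 45 17 10 4 15 16 10 5 34 1 21 8 25-4-14-5-21-19-8-16-14-14-9-17-3-7 2-10 16-25-7-19z"/>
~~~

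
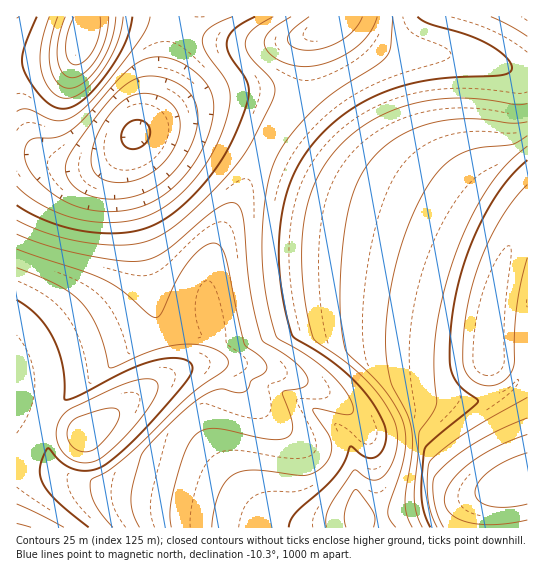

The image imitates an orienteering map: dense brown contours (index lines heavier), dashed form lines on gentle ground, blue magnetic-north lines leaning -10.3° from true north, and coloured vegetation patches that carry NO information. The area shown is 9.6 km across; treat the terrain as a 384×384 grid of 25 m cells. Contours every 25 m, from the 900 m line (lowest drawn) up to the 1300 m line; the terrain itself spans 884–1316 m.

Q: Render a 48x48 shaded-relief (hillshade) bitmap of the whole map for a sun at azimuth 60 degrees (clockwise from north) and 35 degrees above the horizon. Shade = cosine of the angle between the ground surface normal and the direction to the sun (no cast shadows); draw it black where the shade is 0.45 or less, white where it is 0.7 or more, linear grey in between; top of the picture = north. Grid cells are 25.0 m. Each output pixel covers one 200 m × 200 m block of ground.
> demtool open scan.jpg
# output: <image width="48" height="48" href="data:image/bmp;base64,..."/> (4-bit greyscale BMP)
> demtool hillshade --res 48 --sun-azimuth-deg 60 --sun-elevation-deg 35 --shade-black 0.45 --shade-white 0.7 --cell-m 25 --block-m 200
<image width="48" height="48" href="data:image/bmp;base64,Qk32BAAAAAAAAHYAAAAoAAAAMAAAADAAAAABAAQAAAAAAIAEAAATCwAAEwsAABAAAAAAAAAAAAAAABEREQAiIiIAMzMzAERERABVVVUAZmZmAHd3dwCIiIgAmZmZAKqqqgC7u7sAzMzMAN3d3QDu7u4A////AKq7u7uqqpmZmYiIiIiJmqllis7/yqmZmaqqqqqqmZmZmYiIiHiImqlmis7/uqmZmaqqqpmZmZmZmIiIh3d4mahWis7+qZmZiJmZmZmZmZmZiIiId3d3iZhWis79mZmIiJmZh3eImZmYiIiHd2ZniZdWit/7mYiIiIiIU0aIiJmYiIh3ZmZniZdWi9/qiIiId4iFEkaJmJmIiId2ZmZ3iadXm9/ZiIh3d4hzE2eJmZiIiHdmZmd4mqdXrO+4iId3d4hjJXiZmZmIh3dmZneJqpZovf6oiHd3d4h0RoiZmZmYh3ZmZ4iaqXZ6zvyYiId3d4iGV4iJmZmZh2ZmeImqlmeb3+uYiIh3d4iId4iImZmZh2ZneJqYZom878mYiJmId4iImHeIiZmZiGZ3iZh3eKvO/amZmrqYiIiImZh4iZmZiHd4iIeImr3v6pmZvMqXd4iImZmHiJmZmIiIiImavN79qZmazLqHZoiJmZmYiImZmZmZmqu83u7KmZmazKl2VYiZmZmZmImaqqqqu8zd7tuZmZmay6l2VYiZmZmZmZiJmZmrvM3dy6mZmZiau6h2VYmZmZmZmIiHd4irvMy7qZmZmYiKu6l2VZmZmZmZmId2Z4mrvLuqmZmZmIiKu6l2VZmZmZmZmId2d4mru7uqmZmYiIiJu6l2VJmZmZmZmId2d4mru7qpmZmYiIiJq6mGVZmZmZmZmId3d4mru7qpmZmIiIiJq6mHZZqqqqqZmId3d4mru7qpmZiIiIiIq6mHZaqqqqqpmId3d4mru7qpmZiIiIiImqmHZqu7uqqqmYd3d4mru6qZmYiIiIiImqqYdru7u7qqmYd3d4mru6qZmYiIiIiIiqqYd7u7u7uqmYd3d4mqu6qZmYiIiIiIiaqYd8zMu7uqmYd2Z4maqqqZmIiIiIiIiaqZiMzLu7uqmYd2ZniaqqqZmIiIiIiIiJqpiLu7u7qpmIdmZniJqqqZmIiIiIiIiImpiLu7u6qpmHdmVWeJmqmZmIiIiIiIiImZmLqqqqqZmHdlVVZ4mZmZmIiIiIiIiIiZmaqZmqqZiHZlVVZniZmZmIiIiIiIiIeJmZmImamZiHZlREVniJmZmIiIiIiIh3d4iZiIiaqZiHZVRERWeImZiIiIiIh3d3d3eIdneZqZh3ZVRERWZ4iIiIiIh3d3d3ZmZnZVaJqZh2ZVRERFZ3iIiIiHd3d3dmZmZnZEV5qZh2VURERFZniIiIh3d3d2ZmZVVmUzR5qpdmVURERFVneIiIh3d3dmZmVVVlQiNoqpdlVURERFVmd3iId3d3ZmZmVVZlQhNYqphlVUREREVWZ3d3d3d3ZmZmZmZ1QhJYq6h2VVRERERFVmd3d3d3d2Zmd3eFQQJYu7l2ZVVEQzREVWZ3eIh3d3d3eIiVQgJYvMqHZlVUREREVWZ3iIiIiIiIiZmWQhFIvduYdmZlVUVVVWZ3iJmYiIiZmZqmUxFIzdyoh3d2ZmZmZmd4iZmZmZmZmaqmUyJIveypiIiHd3dmZmZ4maqqqZmZmaqQ=="/>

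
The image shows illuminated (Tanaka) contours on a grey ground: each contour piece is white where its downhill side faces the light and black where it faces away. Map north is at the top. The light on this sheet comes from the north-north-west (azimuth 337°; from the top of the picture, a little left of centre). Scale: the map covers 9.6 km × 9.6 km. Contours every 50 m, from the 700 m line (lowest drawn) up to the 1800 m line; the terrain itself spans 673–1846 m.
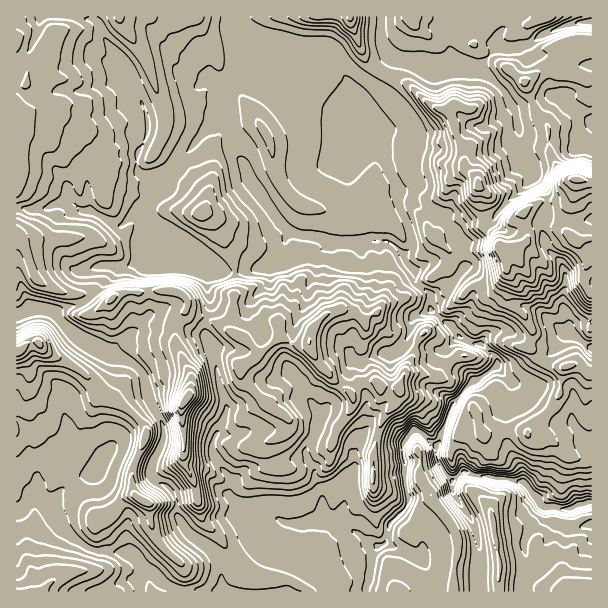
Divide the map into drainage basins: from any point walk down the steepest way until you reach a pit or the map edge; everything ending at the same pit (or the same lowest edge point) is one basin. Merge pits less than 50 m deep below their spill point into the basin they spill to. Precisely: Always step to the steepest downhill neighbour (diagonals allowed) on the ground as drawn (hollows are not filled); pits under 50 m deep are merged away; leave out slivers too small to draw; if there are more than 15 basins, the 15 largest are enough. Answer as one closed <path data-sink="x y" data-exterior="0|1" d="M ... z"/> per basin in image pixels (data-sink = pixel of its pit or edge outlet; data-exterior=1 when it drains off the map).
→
<path data-sink="588 503" data-exterior="0" d="M350 16l-334 1 1 575 575-1 0-217-14-10-12 3-20-3-6-3-5-8-7-6 2-5 2-13-8-14-14-13 4-20-8-12-1-13-7-18-14-12-2-21 4-12-8-8 0-6-14-13 0-15-8-18 0-6-6-15-4-4-11-1-9-6-19-18-33-16-10-11-12-30z"/><path data-sink="591 21" data-exterior="1" d="M591 16l-241 1 0 6 14 34 10 11 33 16 19 18 9 6 11 1 4 4 6 15 0 6 8 18 0 15 14 13 0 6 8 8-4 12 2 21 14 12 3 9 15 2 10-8 2-9-5-20 7-7 13-6 21 0 8-6 4-14-10-2-13-17-5-15 0-18-12-14-12-31 39-28 10-1-3-7 0-5 21-2z"/><path data-sink="591 348" data-exterior="1" d="M573 190l-1 4-8 6-21 0-13 6-7 7 5 20-2 9-10 8-13-2-1 3 3 6 1 13 8 12-4 20 14 13 8 14 0 7-4 11 7 6 5 8 6 3 12 3 20-3 13 9 1-80-4-3-4-6 4-23-10-18-12-10-2-6 0-11 8-16z"/><path data-sink="591 122" data-exterior="1" d="M554 64l-11 4-19 15 12 31 12 14 2 25 8 15 8 10 25 3 1-103-28-4z"/>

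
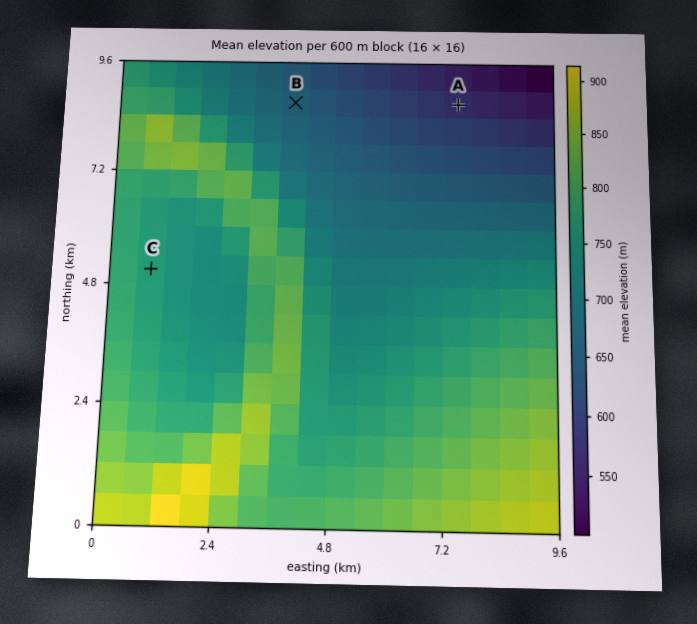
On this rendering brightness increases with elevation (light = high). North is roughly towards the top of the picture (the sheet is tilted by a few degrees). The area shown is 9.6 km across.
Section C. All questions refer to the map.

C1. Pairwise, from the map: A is lower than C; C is higher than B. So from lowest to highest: A B C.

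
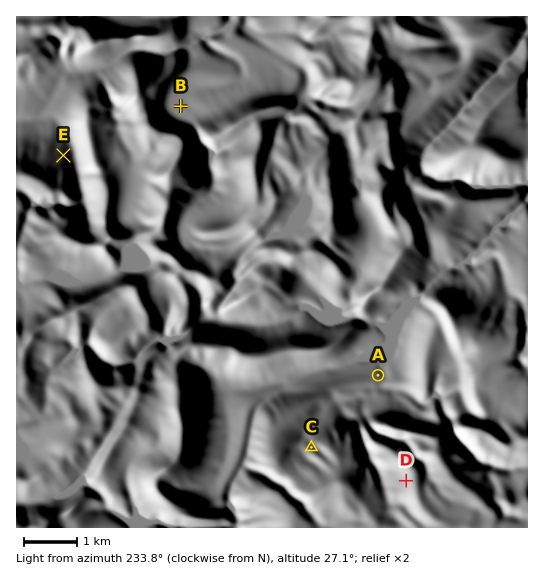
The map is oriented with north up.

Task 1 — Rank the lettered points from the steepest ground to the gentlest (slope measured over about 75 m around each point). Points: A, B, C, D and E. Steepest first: C D E A B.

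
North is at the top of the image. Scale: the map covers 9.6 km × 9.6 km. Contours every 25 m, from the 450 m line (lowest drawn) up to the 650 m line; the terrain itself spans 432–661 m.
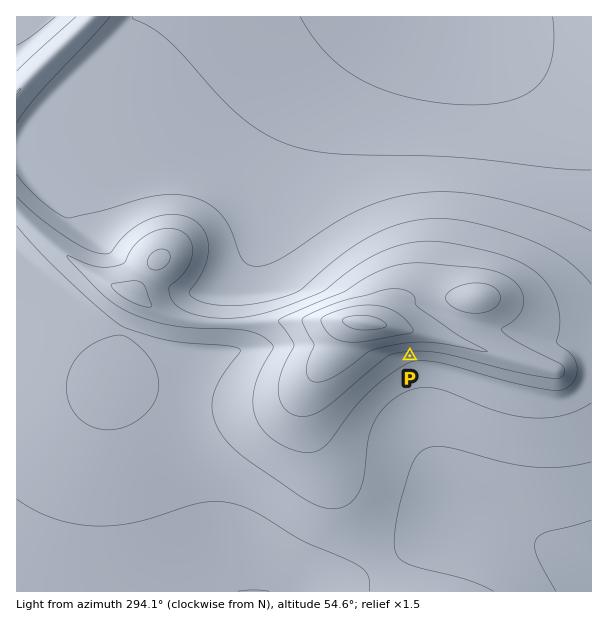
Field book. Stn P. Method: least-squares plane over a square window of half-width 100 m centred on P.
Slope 8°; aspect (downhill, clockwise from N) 173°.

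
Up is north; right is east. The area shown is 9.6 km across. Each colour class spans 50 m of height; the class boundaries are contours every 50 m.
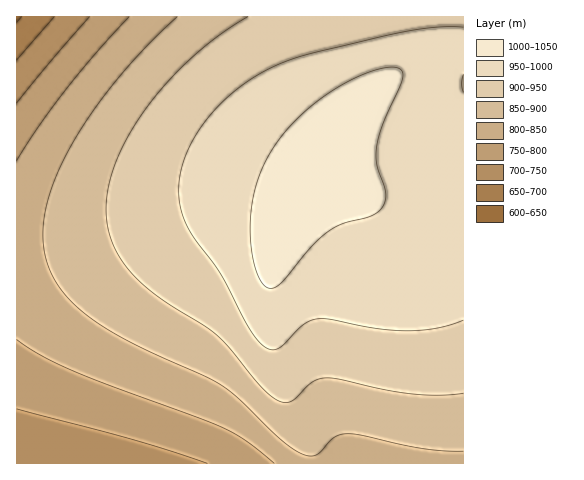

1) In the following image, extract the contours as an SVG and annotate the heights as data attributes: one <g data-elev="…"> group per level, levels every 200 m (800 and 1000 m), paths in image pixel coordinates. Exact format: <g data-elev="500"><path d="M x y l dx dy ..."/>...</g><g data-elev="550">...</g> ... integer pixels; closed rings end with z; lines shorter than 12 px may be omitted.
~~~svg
<g data-elev="800"><path d="M17 339l24 16 33 16 151 58 23 13 26 21"/><path d="M129 17l-32 35-31 37-27 37-22 35"/></g><g data-elev="1000"><path d="M270 288l6-1 5-4 30-35 17-16 15-9 29-8 7-4 4-5 2-6 1-7-9-27-1-18 7-24 19-43 1-8-4-4-10-2-18 4-20 9-20 11-19 14-17 15-14 17-11 16-9 18-6 18-4 20-1 20 2 22 4 20 7 13z"/></g>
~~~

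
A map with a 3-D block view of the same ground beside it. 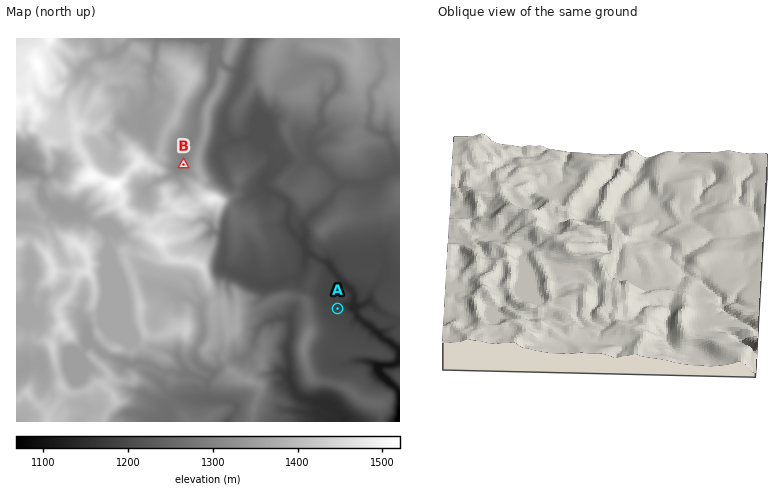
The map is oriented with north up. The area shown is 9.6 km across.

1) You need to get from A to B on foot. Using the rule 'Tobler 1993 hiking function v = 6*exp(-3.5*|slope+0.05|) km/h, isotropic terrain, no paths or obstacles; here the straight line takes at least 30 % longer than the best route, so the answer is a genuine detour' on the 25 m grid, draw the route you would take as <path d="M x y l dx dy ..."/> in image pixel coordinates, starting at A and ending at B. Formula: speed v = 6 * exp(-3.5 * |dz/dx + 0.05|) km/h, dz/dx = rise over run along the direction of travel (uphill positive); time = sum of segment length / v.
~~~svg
<path d="M338 308l-104-102-2-4 0-4-2-2-20-12-4-4-2-4-12-6-4-4-4-2"/>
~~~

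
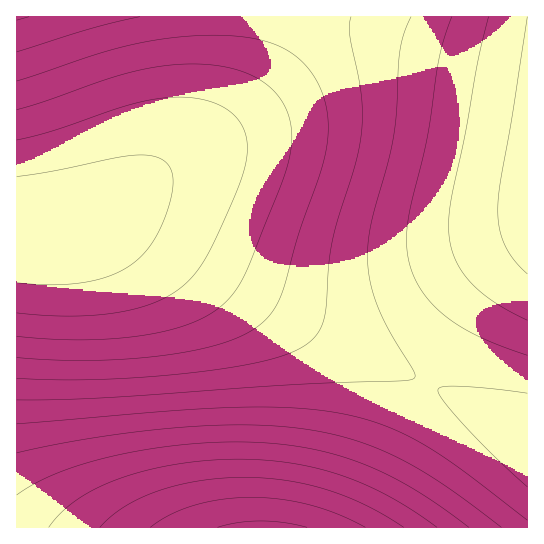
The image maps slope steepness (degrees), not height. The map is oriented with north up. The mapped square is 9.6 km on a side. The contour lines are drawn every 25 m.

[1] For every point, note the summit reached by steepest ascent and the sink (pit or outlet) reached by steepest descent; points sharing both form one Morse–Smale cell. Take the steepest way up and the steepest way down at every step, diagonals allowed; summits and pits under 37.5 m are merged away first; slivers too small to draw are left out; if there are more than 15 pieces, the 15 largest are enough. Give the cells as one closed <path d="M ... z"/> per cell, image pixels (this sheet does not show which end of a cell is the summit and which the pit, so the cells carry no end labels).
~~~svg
<path d="M119 220l-22 1-38 10-43 2 1 295 511-1 0-92-2-2-227-114-65-38-75-46-20-10z"/><path d="M527 16l-272 0-4 34-7 21-15 32-16 23-18 18-62 49-32 23-16 7 34-3 27 8 153 91 228 116z"/><path d="M254 16l-237 0-1 215 43 0 26-7 32-19 78-61 24-25 20-34 12-35 4-23z"/>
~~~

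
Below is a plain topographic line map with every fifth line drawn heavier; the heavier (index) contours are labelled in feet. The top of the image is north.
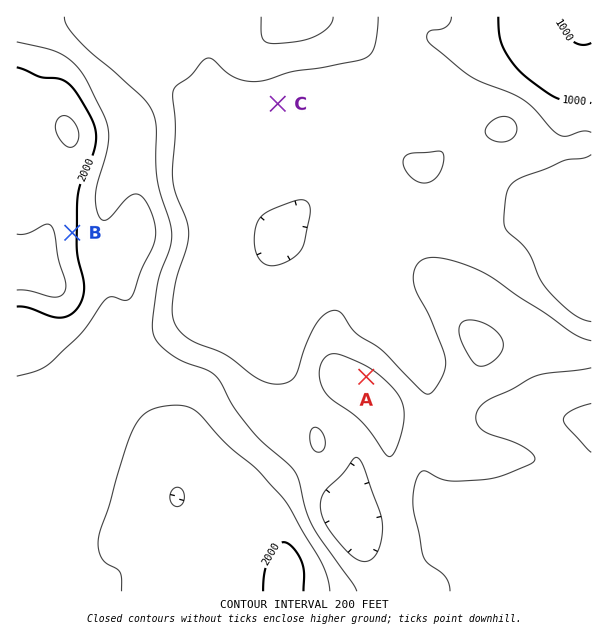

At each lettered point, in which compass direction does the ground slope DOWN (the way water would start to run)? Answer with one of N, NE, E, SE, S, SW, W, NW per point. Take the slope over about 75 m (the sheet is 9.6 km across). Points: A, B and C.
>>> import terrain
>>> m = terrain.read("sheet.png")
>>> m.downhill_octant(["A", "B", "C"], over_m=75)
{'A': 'NE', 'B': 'E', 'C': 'S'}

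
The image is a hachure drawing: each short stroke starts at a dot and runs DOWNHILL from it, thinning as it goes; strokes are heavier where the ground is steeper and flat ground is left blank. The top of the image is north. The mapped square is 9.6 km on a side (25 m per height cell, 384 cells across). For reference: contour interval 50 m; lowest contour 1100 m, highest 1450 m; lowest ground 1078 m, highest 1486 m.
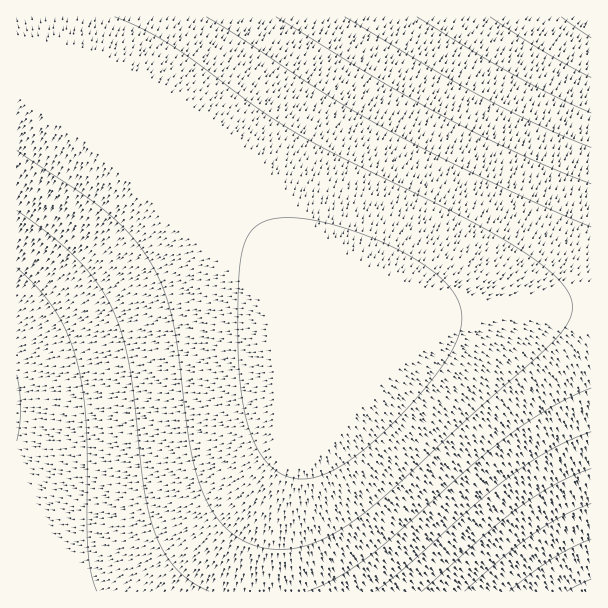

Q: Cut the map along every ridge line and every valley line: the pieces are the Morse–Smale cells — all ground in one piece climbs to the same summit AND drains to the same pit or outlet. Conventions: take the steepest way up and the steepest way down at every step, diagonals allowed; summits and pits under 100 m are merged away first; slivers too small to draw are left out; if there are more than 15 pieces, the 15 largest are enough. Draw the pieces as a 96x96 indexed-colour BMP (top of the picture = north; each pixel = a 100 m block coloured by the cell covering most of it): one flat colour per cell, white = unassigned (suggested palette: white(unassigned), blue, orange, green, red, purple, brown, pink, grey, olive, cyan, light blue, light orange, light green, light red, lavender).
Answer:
<image width="96" height="96" href="data:image/bmp;base64,Qk12EgAAAAAAAHYAAAAoAAAAYAAAAGAAAAABAAQAAAAAAAASAAATCwAAEwsAABAAAAAAAAAA////ALR3HwAOf/8ALKAsACgn1gC9Z5QAS1aMAMJ34wB/f38AIr28AM++FwDox64AeLv/AIrfmACWmP8A1bDFACIiIiIiIiIiIiIiIiIiIiIiIiIiIzMzMzMzMzMzMzMzMzMzMzMzMzMzMzMzMzMzMyIiIiIiIiIiIiIiIiIiIiIiIiIiIzMzMzMzMzMzMzMzMzMzMzMzMzMzMzMzMzMzMyIiIiIiIiIiIiIiIiIiIiIiIiIiIzMzMzMzMzMzMzMzMzMzMzMzMzMzMzMzMzMzMyIiIiIiIiIiIiIiIiIiIiIiIiIiIzMzMzMzMzMzMzMzMzMzMzMzMzMzMzMzMzMzMyIiIiIiIiIiIiIiIiIiIiIiIiIiIzMzMzMzMzMzMzMzMzMzMzMzMzMzMzMzMzMzMyIiIiIiIiIiIiIiIiIiIiIiIiIiIzMzMzMzMzMzMzMzMzMzMzMzMzMzMzMzMzMzMyIiIiIiIiIiIiIiIiIiIiIiIiIiIjMzMzMzMzMzMzMzMzMzMzMzMzMzMzMzMzMzMyIiIiIiIiIiIiIiIiIiIiIiIiIiIjMzMzMzMzMzMzMzMzMzMzMzMzMzMzMzMzMzMyIiIiIiIiIiIiIiIiIiIiIiIiIiIjMzMzMzMzMzMzMzMzMzMzMzMzMzMzMzMzMzMyIiIiIiIiIiIiIiIiIiIiIiIiIiIjMzMzMzMzMzMzMzMzMzMzMzMzMzMzMzMzMzMyIiIiIiIiIiIiIiIiIiIiIiIiIiIjMzMzMzMzMzMzMzMzMzMzMzMzMzMzMzMzMzMyIiIiIiIiIiIiIiIiIiIiIiIiIiIiMzMzMzMzMzMzMzMzMzMzMzMzMzMzMzMzMzMyIiIiIiIiIiIiIiIiIiIiIiIiIiIiMzMzMzMzMzMzMzMzMzMzMzMzMzMzMzMzMzMyIiIiIiIiIiIiIiIiIiIiIiIiIiIiMzMzMzMzMzMzMzMzMzMzMzMzMzMzMzMzMzMyIiIiIiIiIiIiIiIiIiIiIiIiIiIiMzMzMzMzMzMzMzMzMzMzMzMzMzMzMzMzMzMyIiIiIiIiIiIiIiIiIiIiIiIiIiIiIzMzMzMzMzMzMzMzMzMzMzMzMzMzMzMzMzMyIiIiIiIiIiIiIiIiIiIiIiIiIiIiIzMzMzMzMzMzMzMzMzMzMzMzMzMzMzMzMzMyIiIiIiIiIiIiIiIiIiIiIiIiIiIiIzMzMzMzMzMzMzMzMzMzMzMzMzMzMzMzMzMyIiIiIiIiIiIiIiIiIiIiIiIiIiIiIjMzMzMzMzMzMzMzMzMzMzMzMzMzMzMzMzMyIiIiIiIiIiIiIiIiIiIiIiIiIiIiIjMzMzMzMzMzMzMzMzMzMzMzMzMzMzMzMzMyIiIiIiIiIiIiIiIiIiIiIiIiIiIiIiMzMzMzMzMzMzMzMzMzMzMzMzMzMzMzMzMyIiIiIiIiIiIiIiIiIiIiIiIiIiIiIiMzMzMzMzMzMzMzMzMzMzMzMzMzMzMzMzMyIiIiIiIiIiIiIiIiIiIiIiIiIiIiIiMzMzMzMzMzMzMzMzMzMzMzMzMzMzMzMzMyIiIiIiIiIiIiIiIiIiIiIiIiIiIiIiIzMzMzMzMzMzMzMzMzMzMzMzMzMzMzMzMyIiIiIiIiIiIiIiIiIiIiIiIiIiIiIiIzMzMzMzMzMzMzMzMzMzMzMzMzMzMzMzMyIiIiIiIiIiIiIiIiIiIiIiIiIiIiIiIzMzMzMzMzMzMzMzMzMzMzMzMzMzMzMzMyIiIiIiIiIiIiIiIiIiIiIiIiIiIiIiIjMzMzMzMzMzMzMzMzMzMzMzMzMzMzMzMyIiIiIiIiIiIiIiIiIiIiIiIiIiIiIiIjMzMzMzMzMzMzMzMzMzMzMzMzMzMzMzMyIiIiIiIiIiIiIiIiIiIiIiIiIiIiIiIiMzMzMzMzMzMzMzMzMzMzMzMzMzMzMzMyIiIiIiIiIiIiIiIiIiIiIiIiIiIiIiIiMzMzMzMzMzMzMzMzMzMzMzMzMzMzMzMyIiIiIiIiIiIiIiIiIiIiIiIiIiIiIiIiMzMzMzMzMzMzMzMzMzMzMzMzMzMzMzMyIiIiIiIiIiIiIiIiIiIiIiIiIiIiIiIiIzMzMzMzMzMzMzMzMzMzMzMzMzMzMzMyIiIiIiIiIiIiIiIiIiIiIiIiIiIiIiIiIzMzMzMzMzMzMzMzMzMzMzMzMzMzMzMyIiIiIiIiIiIiIiIiIiIiIiIiIiIiIiIiIjMzMzMzMzMzMzMzMzMzMzMzMzMzMzMyIiIiIiIiIiIiIiIiIiIiIiIiIiIiIiIiIjMzMzMzMzMzMzMzMzMzMzMzMzMzMzMyIiIiIiIiIiIiIiIiIiIiIiIiIiIiIiIiIjMzMzMzMzMzMzMzMzMzMzMzMzMzMzMyIiIiIiIiIiIiIiIiIiIiIiIiIiIiIiIiIiMzMzMzMzMzMzMzMzMzMzMzMzMzMzMyIiIiIiIiIiIiIiIiIiIiIiIiIiIiIiIiIiMzMzMzMzMzMzMzMzMzMzMzMzMzMzMyIiIiIiIiIiIiIiIiIiIiIiIiIiIiIiIiIiMzMzMzMzMzMzMzMzMzMzMzMzMzMzMyIiIiIiIiIiIiIiIiIiIiIiIiIiIiIiIiIiIzMzMzMzMzMzMzMzMzMzMzMzMzMzMyIiIiIiIiIiIiIiIiIiIiIiIiIiIiIiIiIiIzMzMzMzMzMzMzMzMzMzMzMzMzMzMyIiIiIiIiIiIiIiIiIiIiIiIiIiIiIiIiIiITMzMzMzMzMzMzMzMzMzMzMzMzMzMyIiIiIiIiIiIiIiIiIiIiIiIiIiIiIiIiIiIREzMzMzMzMzMzMzMzMzMzMzMzMzMyIiIiIiIiIiIiIiIiIiIiIiIiIiIiIiIiIiIREREzMzMzMzMzMzMzMzMzMzMzMzMyIiIiIiIiIiIiIiIiIiIiIiIiIiIiIiIiIiERERERETMzMzMzMzMzMzMzMzMzMzMyIiIiIiIiIiIiIiIiIiIiIiIiIiIiIiIiIiEREREREREREzMzMzMzMzMzMzMzMzMyIiIiIiIiIiIiIiIiIiIiIiIiIiIiIiIiIhERERERERERERERETMzMzMzMzMzMzMyIiIiIiIiIiIiIiIiIiIiIiIiIiIiIiIiIRERERERERERERERERERERERERERERESIiIiIiIiIiIiIiIiIiIiIiIiIiIiIiIiIRERERERERERERERERERERERERERERESIiIiIiIiIiIiIiIiIiIiIiIiIiIiIiIiERERERERERERERERERERERERERERERESIiIiIiIiIiIiIiIiIiIiIiIiIiIiIiIhERERERERERERERERERERERERERERERESIiIiIiIiIiIiIiIiIiIiIiIiIiIiIiIhERERERERERERERERERERERERERERERESIiIiIiIiIiIiIiIiIiIiIiIiIiIiIiIRERERERERERERERERERERERERERERERESIiIiIiIiIiIiIiIiIiIiIiIiIiIiIiERERERERERERERERERERERERERERERERESIiIiIiIiIiIiIiIiIiIiIiIiIiIiIhERERERERERERERERERERERERERERERERESIiIiIiIiIiIiIiIiIiIiIiIiIiIiIRERERERERERERERERERERERERERERERERESIiIiIiIiIiIiIiIiIiIiIiIiIiIiERERERERERERERERERERERERERERERERERESIiIiIiIiIiIiIiIiIiIiIiIiIiIiERERERERERERERERERERERERERERERERERESIiIiIiIiIiIiIiIiIiIiIiIiIiIhERERERERERERERERERERERERERERERERERESIiIiIiIiIiIiIiIiIiIiIiIiIiIRERERERERERERERERERERERERERERERERERESIiIiIiIiIiIiIiIiIiIiIiIiIiERERERERERERERERERERERERERERERERERERESIiIiIiIiIiIiIiIiIiIiIiIiIhERERERERERERERERERERERERERERERERERERESIiIiIiIiIiIiIiIiIiIiIiIiIRERERERERERERERERERERERERERERERERERERESIiIiIiIiIiIiIiIiIiIiIiIiERERERERERERERERERERERERERERERERERERERESIiIiIiIiIiIiIiIiIiIiIiIhERERERERERERERERERERERERERERERERERERERESIiIiIiIiIiIiIiIiIiIiIiIRERERERERERERERERERERERERERERERERERERERESIiIiIiIiIiIiIiIiIiIiIiERERERERERERERERERERERERERERERERERERERERESIiIiIiIiIiIiIiIiIiIiIhERERERERERERERERERERERERERERERERERERERERESIiIiIiIiIiIiIiIiIiIiIRERERERERERERERERERERERERERERERERERERERERESIiIiIiIiIiIiIiIiIiIiERERERERERERERERERERERERERERERERERERERERERESIiIiIiIiIiIiIiIiIiIhERERERERERERERERERERERERERERERERERERERERERESIiIiIiIiIiIiIiIiIiERERERERERERERERERERERERERERERERERERERERERERESIiIiIiIiIiIiIiIiIhERERERERERERERERERERERERERERERERERERERERERERESIiIiIiIiIiIiIiIiIRERERERERERERERERERERERERERERERERERERERERERERESIiIiIiIiIiIiIiIiERERERERERERERERERERERERERERERERERERERERERERERESIiIiIiIiIiIiIiIhERERERERERERERERERERERERERERERERERERERERERERERESIiIiIiIiIiIiIiERERERERERERERERERERERERERERERERERERERERERERERERESIiIiIiIiIiIiIhERERERERERERERERERERERERERERERERERERERERERERERERESIiIiIiIiIiIiIRERERERERERERERERERERERERERERERERERERERERERERERERESIiIiIiIiIiIhERERERERERERERERERERERERERERERERERERERERERERERERERESIiIiIiIiIiIRERERERERERERERERERERERERERERERERERERERERERERERERERESIiIiIiIiIhERERERERERERERERERERERERERERERERERERERERERERERERERERESIiIiIiIiERERERERERERERERERERERERERERERERERERERERERERERERERERERESIiIiIiIhERERERERERERERERERERERERERERERERERERERERERERERERERERERESIiIiIiERERERERERERERERERERERERERERERERERERERERERERERERERERERERESIiIiERERERERERERERERERERERERERERERERERERERERERERERERERERERERERESIhEREREREREREREREREREREREREREREREREREREREREREREREREREREREREREREREREREREREREREREREREREREREREREREREREREREREREREREREREREREREREREREREREREREREREREREREREREREREREREREREREREREREREREREREREREREREREREREREREREREREREREREREREREREREREREREREREREREREREREREREREREREREREREREREREREREREREREREREREREREREREREREREREREREREREREREREREREREREREREREREREREREREREREREREREREREREREREREREREREREREREREREREREREREREREREREREREREREREREREREREREREREREREREREREREREREREREREREREREREREREREREREREREREREREREREREREREREREREREREREREREREREREREREREREREREREREREREREREREREREREREREREREREREREREREREREREREREREREREREREREREREREREREREREREREREREREREREREREREREREREREREREREREREREREREREREREREREREREREREREQ=="/>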